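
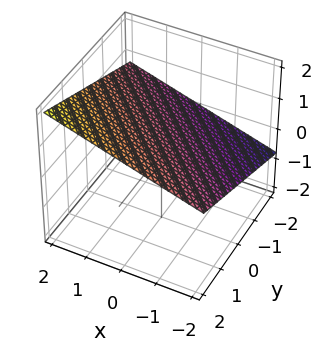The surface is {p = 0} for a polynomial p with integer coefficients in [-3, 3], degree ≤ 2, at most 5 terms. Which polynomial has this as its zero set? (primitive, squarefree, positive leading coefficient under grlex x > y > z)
x + y - 3*z + 2

(a) Degree: the surface is flat (a plane), so deg p = 1.
(b) Checking where it meets the axes: it crosses the y-axis at the gridline y = -2; one x-axis crossing is at x = -2.
(c) Matching integer coefficients to the picture gives p.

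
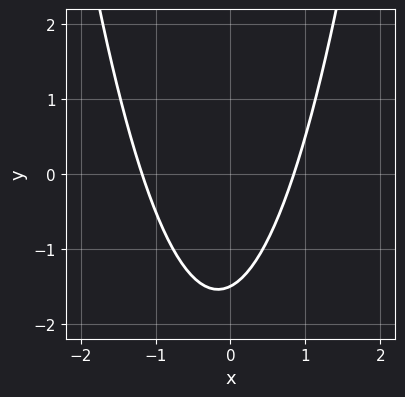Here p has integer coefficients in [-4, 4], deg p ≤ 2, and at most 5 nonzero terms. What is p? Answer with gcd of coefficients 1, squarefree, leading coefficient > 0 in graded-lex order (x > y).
3*x^2 + x - 2*y - 3

First, the degree is 2 — the shape is more complex than any degree-1 curve.
Finally, the integer polynomial consistent with all of this is the stated p.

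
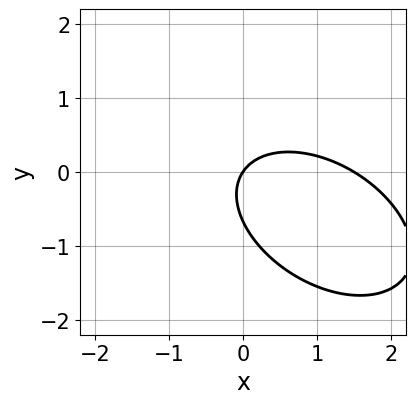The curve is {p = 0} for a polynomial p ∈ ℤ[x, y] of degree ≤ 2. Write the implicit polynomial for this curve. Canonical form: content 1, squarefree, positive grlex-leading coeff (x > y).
2*x^2 + 2*x*y + 3*y^2 - 3*x + 2*y

1. deg p = 2. No degree-1 curve has this shape.
2. Observable constraints: one x-axis crossing is at x = 0; one y-axis crossing is at y = 0.
3. The integer polynomial consistent with all of this is the stated p.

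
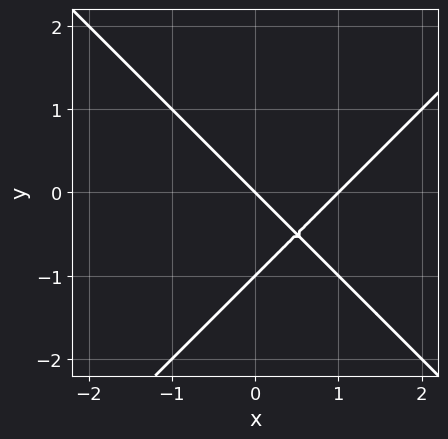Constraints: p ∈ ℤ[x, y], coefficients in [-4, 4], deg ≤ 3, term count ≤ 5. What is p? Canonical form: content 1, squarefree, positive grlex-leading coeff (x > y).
x^2 - y^2 - x - y

(a) The degree is 2 — the shape is more complex than any degree-1 curve.
(b) Against the integer gridlines: among the integer gridlines, it crosses the y-axis at y ∈ {-1, 0}; among the integer gridlines, it crosses the x-axis at x ∈ {0, 1}.
(c) The integer polynomial consistent with all of this is the stated p.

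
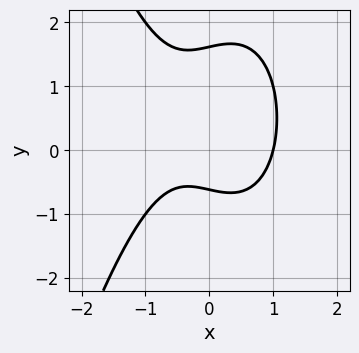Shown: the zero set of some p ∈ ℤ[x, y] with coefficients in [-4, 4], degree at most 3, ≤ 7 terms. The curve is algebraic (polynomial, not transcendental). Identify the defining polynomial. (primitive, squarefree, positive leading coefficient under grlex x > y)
3*x^3 + 2*y^2 - x - 2*y - 2

deg p = 3. The shape is more complex than any degree-2 curve.
Checking where it meets the axes: it crosses the x-axis at the gridline x = 1.
Together with the visible shape, these determine p as stated.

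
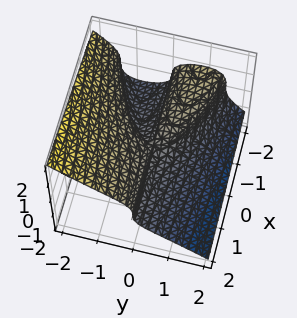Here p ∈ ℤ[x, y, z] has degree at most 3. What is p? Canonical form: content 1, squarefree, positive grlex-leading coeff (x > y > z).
y^3 + 2*z^3 + x*y

1. Degree: no degree-2 surface has this shape, so deg p = 3.
2. Against the integer gridlines: it meets the y-axis at y = 0 (among the integer gridlines); every point of the x-axis in the box is on the surface; it crosses the z-axis at the gridline z = 0.
3. The integer polynomial consistent with all of this is the stated p.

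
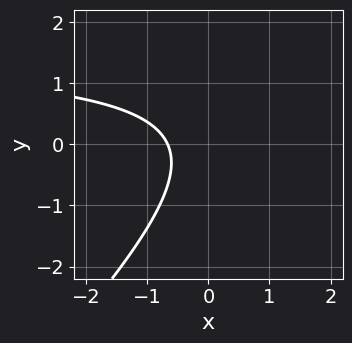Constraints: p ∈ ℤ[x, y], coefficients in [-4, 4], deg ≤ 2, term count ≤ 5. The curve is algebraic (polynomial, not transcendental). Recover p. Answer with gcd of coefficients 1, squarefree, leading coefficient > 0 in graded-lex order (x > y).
Degree: no degree-1 curve has this shape, so deg p = 2.
Reading off the gridlines: no y-intercept at any integer in the box.
Fitting integer coefficients to these (and the overall shape) gives p.

2*x*y - 2*y^2 - 3*x - 2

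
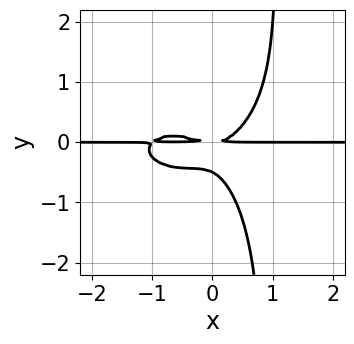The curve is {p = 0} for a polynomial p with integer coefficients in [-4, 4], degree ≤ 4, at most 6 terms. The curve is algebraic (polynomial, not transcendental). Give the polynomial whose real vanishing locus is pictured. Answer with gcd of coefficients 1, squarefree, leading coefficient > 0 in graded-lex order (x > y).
x^3*y + 2*x*y^3 + x^2*y - 2*y^3 - y^2

1. The degree is 4 — no degree-3 curve has this shape.
2. From the axis intercepts and sections: every point of the x-axis in the box is on the curve.
3. Assembling these constraints gives the stated polynomial.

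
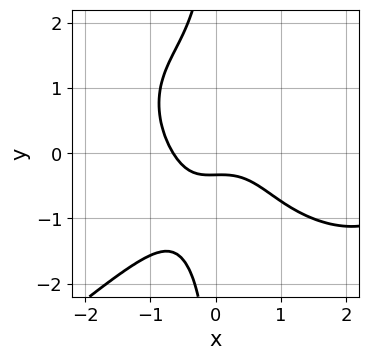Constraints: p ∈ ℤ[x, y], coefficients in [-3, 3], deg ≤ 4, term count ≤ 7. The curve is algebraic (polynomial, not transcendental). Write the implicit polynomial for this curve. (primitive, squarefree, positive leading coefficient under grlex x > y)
First, degree: no degree-3 curve has this shape, so deg p = 4.
Finally, solving for integer coefficients yields p as stated.

x^4 - 2*x*y^3 - 3*x^3 - 3*y - 1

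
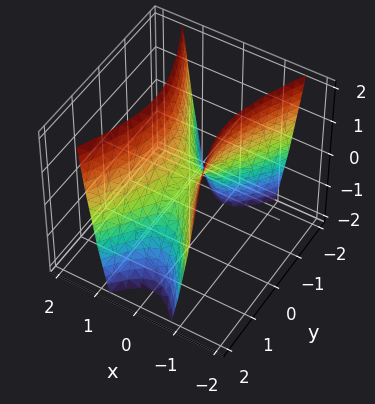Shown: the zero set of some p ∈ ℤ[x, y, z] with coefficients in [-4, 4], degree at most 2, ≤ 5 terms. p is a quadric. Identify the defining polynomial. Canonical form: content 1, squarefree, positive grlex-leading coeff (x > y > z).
(a) The degree is 2 — a saddle surface; a quadric.
(b) Symmetries: mirror symmetry y ↦ −y ⇒ only even powers of y; mirror symmetry x ↦ −x ⇒ only even powers of x.
(c) Against the integer gridlines: it meets the x-axis at x = 0 (among the integer gridlines); it meets the z-axis at z = 0 (among the integer gridlines); it meets the y-axis at y = 0 (among the integer gridlines).
(d) Matching integer coefficients to the picture gives p.

3*x^2 - y^2 - z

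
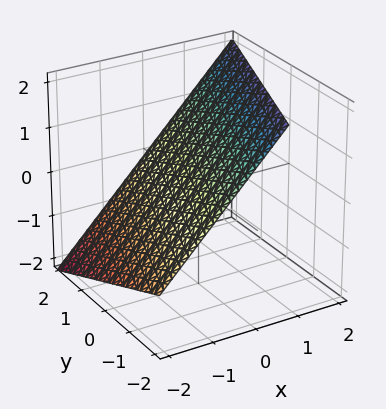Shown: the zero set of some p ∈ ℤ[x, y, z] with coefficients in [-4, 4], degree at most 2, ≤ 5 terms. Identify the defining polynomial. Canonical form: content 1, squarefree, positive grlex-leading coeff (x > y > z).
3*x - y - 3*z + 2

First, deg p = 1. The surface is flat (a plane).
Then, observable constraints: it meets the y-axis at y = 2 (among the integer gridlines).
Finally, the integer polynomial consistent with all of this is the stated p.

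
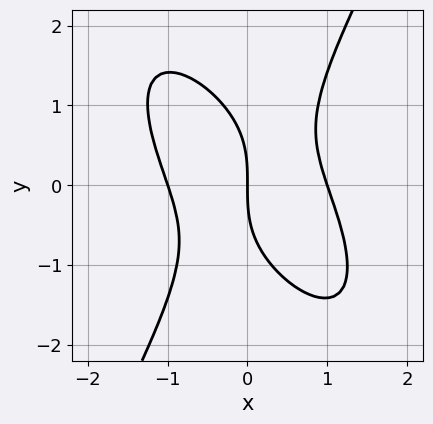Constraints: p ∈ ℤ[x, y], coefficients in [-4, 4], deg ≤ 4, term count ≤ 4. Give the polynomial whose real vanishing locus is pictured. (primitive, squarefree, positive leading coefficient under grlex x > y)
3*x^3 + 2*x^2*y - y^3 - 3*x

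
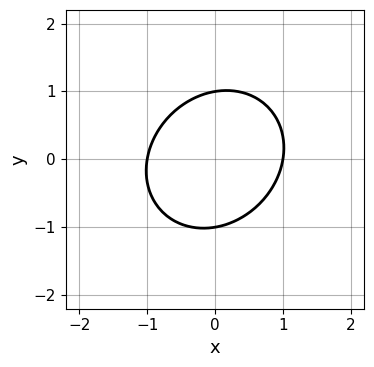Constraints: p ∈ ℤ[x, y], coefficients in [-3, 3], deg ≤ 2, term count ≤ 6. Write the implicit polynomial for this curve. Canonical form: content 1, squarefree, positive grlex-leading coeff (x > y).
3*x^2 - x*y + 3*y^2 - 3

1. The degree is 2 — no degree-1 curve has this shape.
2. From the axis intercepts and sections: the x-axis gridline crossings are at x ∈ {-1, 1}; the y-axis gridline crossings are at y ∈ {-1, 1}.
3. These observations pin down the coefficients.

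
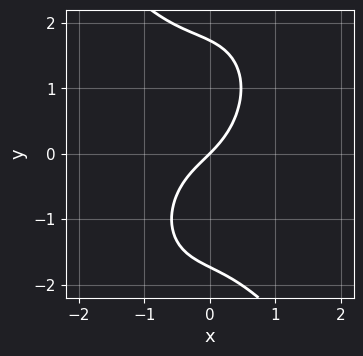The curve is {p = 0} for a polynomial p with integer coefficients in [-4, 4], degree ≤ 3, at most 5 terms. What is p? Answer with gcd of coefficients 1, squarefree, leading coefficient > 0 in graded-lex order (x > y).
3*x^3 + y^3 + x^2 + 3*x - 3*y

1. The degree is 3 — no degree-2 curve has this shape.
2. Against the integer gridlines: it crosses the x-axis at the gridline x = 0; it meets the y-axis at y = 0 (among the integer gridlines).
3. Fitting integer coefficients to these (and the overall shape) gives p.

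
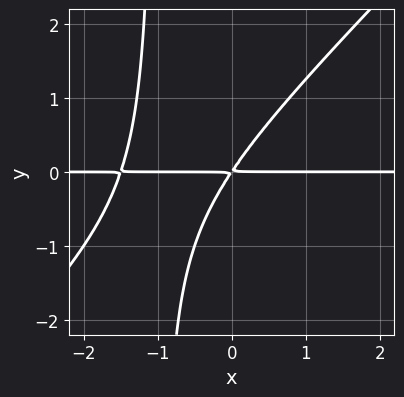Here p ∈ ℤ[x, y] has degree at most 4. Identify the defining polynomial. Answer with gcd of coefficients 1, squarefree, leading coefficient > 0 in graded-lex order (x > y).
1. The degree is 3 — the shape is more complex than any degree-2 curve.
2. Observable constraints: every point of the x-axis in the box is on the curve.
3. Fitting integer coefficients to these (and the overall shape) gives p.

2*x^2*y - 2*x*y^2 + 3*x*y - 2*y^2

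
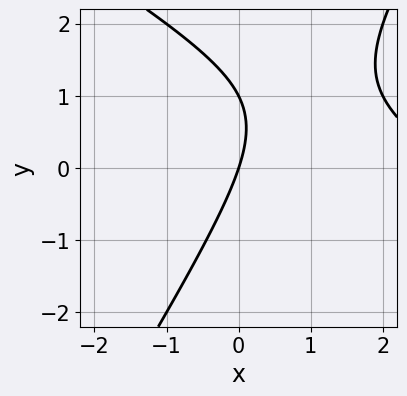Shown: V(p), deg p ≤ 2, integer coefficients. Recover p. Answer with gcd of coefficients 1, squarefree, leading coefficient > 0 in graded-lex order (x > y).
x^2 + x*y - y^2 - 3*x + y

deg p = 2.
Observable constraints: the y-axis gridline crossings are at y ∈ {0, 1}; it crosses the x-axis at the gridline x = 0.
Assembling these constraints gives the stated polynomial.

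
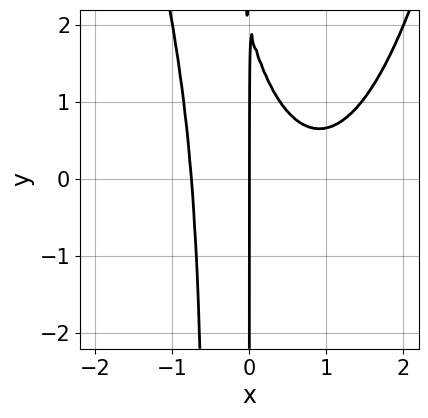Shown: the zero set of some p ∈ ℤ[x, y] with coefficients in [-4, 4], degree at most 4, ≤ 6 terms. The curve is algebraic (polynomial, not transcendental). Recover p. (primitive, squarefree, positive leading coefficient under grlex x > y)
(a) The degree is 4 — no degree-3 curve has this shape.
(b) From the axis intercepts and sections: it crosses the x-axis at the gridline x = 0; the visible y-axis segment lies entirely on the curve.
(c) Matching integer coefficients to the picture gives p.

2*x^4 - 2*x^3 - 2*x^2*y - x*y + 2*x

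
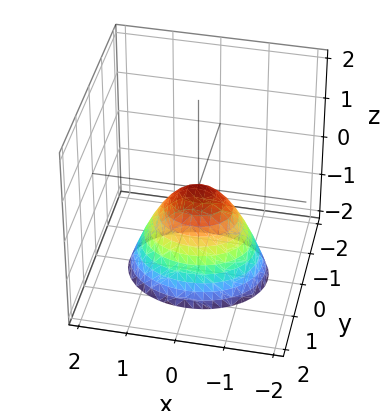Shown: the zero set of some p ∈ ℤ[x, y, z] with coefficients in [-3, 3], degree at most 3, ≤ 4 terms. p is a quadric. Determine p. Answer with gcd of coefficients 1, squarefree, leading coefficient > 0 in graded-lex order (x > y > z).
2*x^2 + 3*y^2 + 2*z

deg p = 2. A paraboloid; a quadric.
Symmetries: mirror symmetry y ↦ −y ⇒ only even powers of y; the x ↦ −x reflection is a symmetry, so x appears only in even powers.
From the visible intercepts: it meets the y-axis at y = 0 (among the integer gridlines); it meets the z-axis at z = 0 (among the integer gridlines); it meets the x-axis at x = 0 (among the integer gridlines).
These observations pin down the coefficients.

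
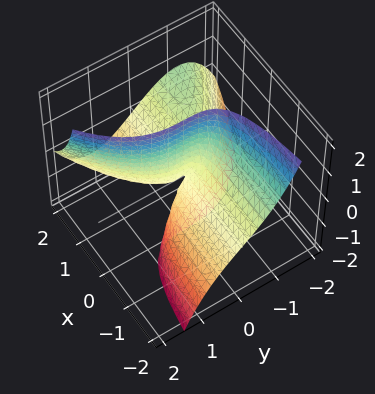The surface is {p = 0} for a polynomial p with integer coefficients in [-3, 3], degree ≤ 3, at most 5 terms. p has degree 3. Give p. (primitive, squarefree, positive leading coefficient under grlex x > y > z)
y^3 - 2*x*y - 2*x*z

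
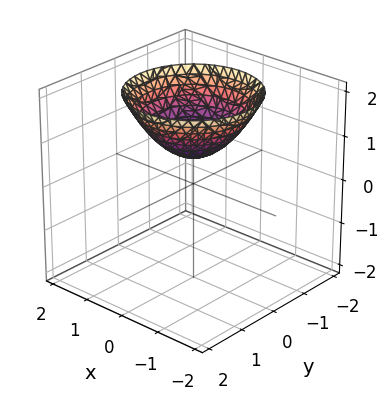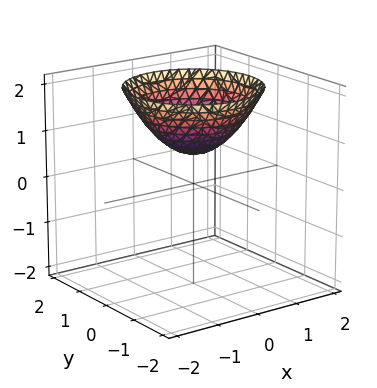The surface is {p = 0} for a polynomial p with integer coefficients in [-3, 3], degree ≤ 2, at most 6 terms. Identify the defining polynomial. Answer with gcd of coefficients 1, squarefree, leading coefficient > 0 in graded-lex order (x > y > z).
2*x^2 + 2*y^2 - 3*z + 2

1. Degree: a generic line meets the surface in up to 2 points, so deg p = 2.
2. By symmetry, the surface is invariant under rotation about z: p = q(x² + y², z).
3. Checking where it meets the axes: no y-intercept at any integer in the box; it misses every integer gridline on the x-axis; a circular section at z = 2 has radius between 1 and 2.
4. Putting this together gives p.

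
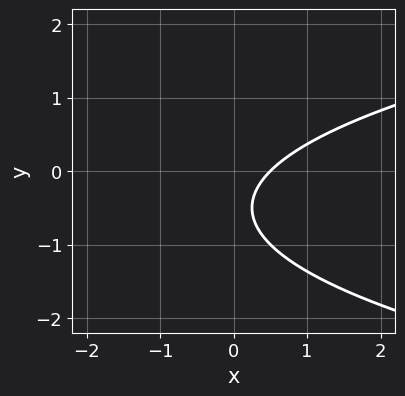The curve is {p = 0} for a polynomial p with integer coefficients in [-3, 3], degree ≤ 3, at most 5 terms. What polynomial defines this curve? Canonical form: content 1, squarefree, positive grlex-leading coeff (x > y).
2*y^2 - 2*x + 2*y + 1

1. The degree is 2 — no degree-1 curve has this shape.
2. From the axis intercepts and sections: no y-intercept at any integer in the box.
3. Matching integer coefficients to the picture gives p.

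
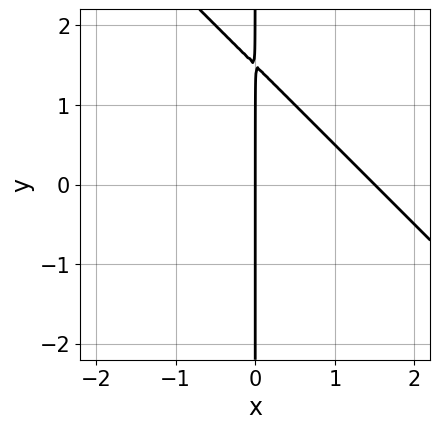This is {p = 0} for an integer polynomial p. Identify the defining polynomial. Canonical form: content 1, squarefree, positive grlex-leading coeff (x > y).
2*x^2 + 2*x*y - 3*x

The degree is 2 — no degree-1 curve has this shape.
From the axis intercepts and sections: it meets the x-axis at x = 0 (among the integer gridlines); the visible y-axis segment lies entirely on the curve.
These observations pin down the coefficients.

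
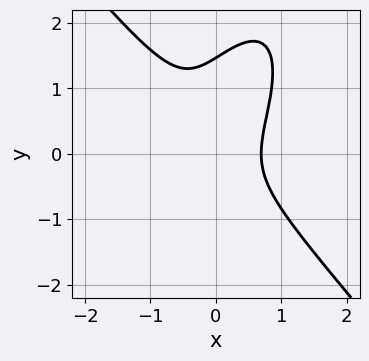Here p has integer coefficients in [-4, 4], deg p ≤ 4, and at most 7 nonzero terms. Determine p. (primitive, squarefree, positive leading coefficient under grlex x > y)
(a) deg p = 3.
(b) The integer polynomial consistent with all of this is the stated p.

3*x^3 - x*y^2 + y^3 - y^2 - 1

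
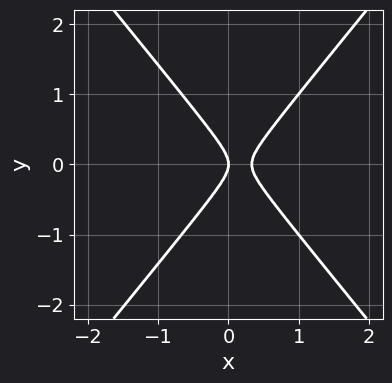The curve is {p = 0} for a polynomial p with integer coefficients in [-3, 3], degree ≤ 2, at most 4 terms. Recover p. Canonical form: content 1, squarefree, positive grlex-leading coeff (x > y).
3*x^2 - 2*y^2 - x

The degree is 2 — a generic line meets the curve in up to 2 points.
Symmetries: mirror symmetry y ↦ −y ⇒ only even powers of y.
From the visible intercepts: it meets the x-axis at x = 0 (among the integer gridlines); it meets the y-axis at y = 0 (among the integer gridlines).
Assembling these constraints gives the stated polynomial.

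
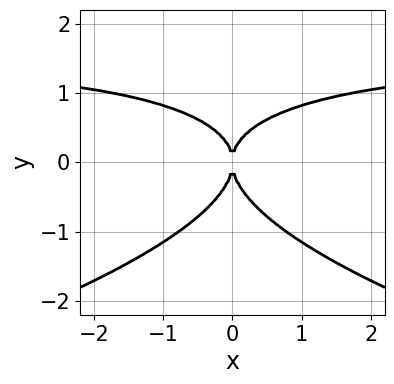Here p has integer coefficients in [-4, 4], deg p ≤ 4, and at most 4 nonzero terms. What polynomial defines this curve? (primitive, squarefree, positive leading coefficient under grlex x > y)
3*y^4 + 2*x^2*y - 3*x^2

1. Degree: the shape is more complex than any degree-3 curve, so deg p = 4.
2. Symmetries: it's symmetric under x → −x, forcing even powers of x.
3. Against the integer gridlines: it meets the x-axis at x = 0 (among the integer gridlines); it meets the y-axis at y = 0 (among the integer gridlines).
4. These observations pin down the coefficients.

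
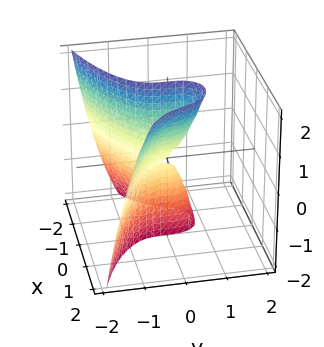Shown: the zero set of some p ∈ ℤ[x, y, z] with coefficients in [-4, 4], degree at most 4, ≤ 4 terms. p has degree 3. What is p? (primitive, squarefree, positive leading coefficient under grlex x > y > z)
x^2*y + 2*y^3 + 3*x^2 - 2*x*z

1. deg p = 3.
2. Reading off the gridlines: every point of the z-axis in the box is on the surface; one x-axis crossing is at x = 0; it meets the y-axis at y = 0 (among the integer gridlines).
3. Solving for integer coefficients yields p as stated.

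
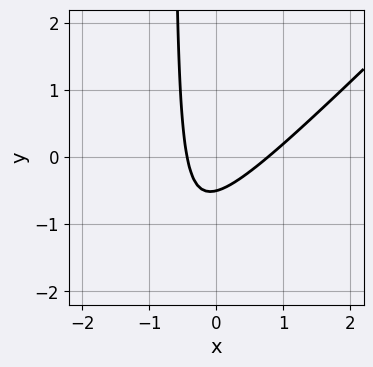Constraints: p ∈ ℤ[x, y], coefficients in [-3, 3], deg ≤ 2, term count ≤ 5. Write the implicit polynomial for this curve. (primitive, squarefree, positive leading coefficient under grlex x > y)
(a) deg p = 2. A generic line meets the curve in up to 2 points.
(b) Putting this together gives p.

3*x^2 - 3*x*y - x - 2*y - 1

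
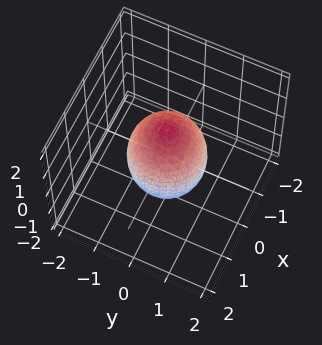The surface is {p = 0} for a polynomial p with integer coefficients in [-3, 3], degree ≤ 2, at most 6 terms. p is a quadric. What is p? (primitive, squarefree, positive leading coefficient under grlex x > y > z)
2*x^2 + 2*y^2 + z^2 - 2

1. The degree is 2 — bounded and convex; a quadric.
2. Symmetry: the z-axis is an axis of rotation, so x and y enter only as x² + y²; it's symmetric under z → −z, forcing even powers of z.
3. From the visible intercepts: a circular section at z = 0 has radius exactly 1; among the integer gridlines, it crosses the y-axis at y ∈ {-1, 1}; among the integer gridlines, it crosses the x-axis at x ∈ {-1, 1}.
4. Solving for integer coefficients yields p as stated.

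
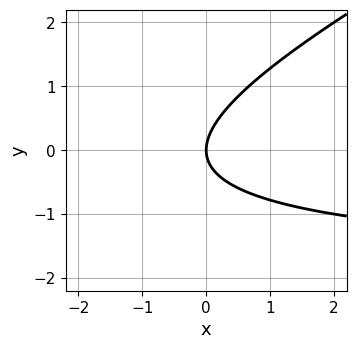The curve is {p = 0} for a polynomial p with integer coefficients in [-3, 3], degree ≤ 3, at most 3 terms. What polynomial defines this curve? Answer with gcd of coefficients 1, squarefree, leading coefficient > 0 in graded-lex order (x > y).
deg p = 2. The shape is more complex than any degree-1 curve.
From the axis intercepts and sections: it meets the y-axis at y = 0 (among the integer gridlines); one x-axis crossing is at x = 0.
The integer polynomial consistent with all of this is the stated p.

x*y - 2*y^2 + 2*x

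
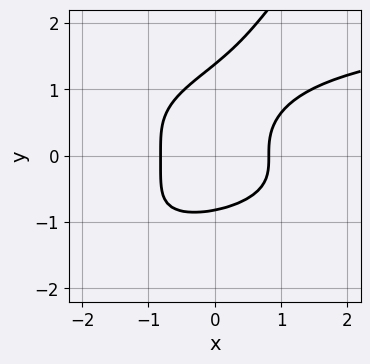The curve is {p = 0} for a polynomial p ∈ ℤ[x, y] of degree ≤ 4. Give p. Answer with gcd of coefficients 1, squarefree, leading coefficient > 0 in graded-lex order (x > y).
3*x*y^3 - 2*y^4 + 2*y^3 - 3*x^2 + 2

Degree: a generic line meets the curve in up to 4 points, so deg p = 4.
Solving for integer coefficients yields p as stated.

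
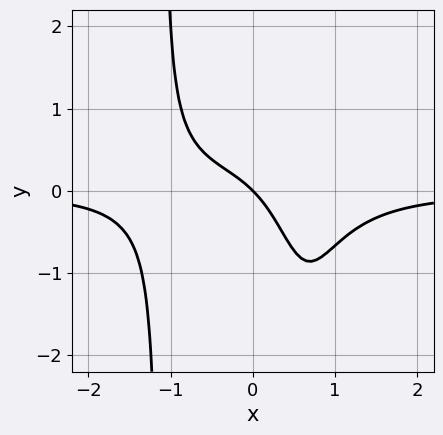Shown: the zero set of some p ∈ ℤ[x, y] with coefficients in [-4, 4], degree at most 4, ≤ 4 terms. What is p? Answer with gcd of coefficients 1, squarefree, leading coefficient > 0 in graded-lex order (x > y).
3*x^3*y - 2*x*y + 2*x + 2*y

(a) deg p = 4.
(b) Against the integer gridlines: one y-axis crossing is at y = 0; it meets the x-axis at x = 0 (among the integer gridlines).
(c) Solving for integer coefficients yields p as stated.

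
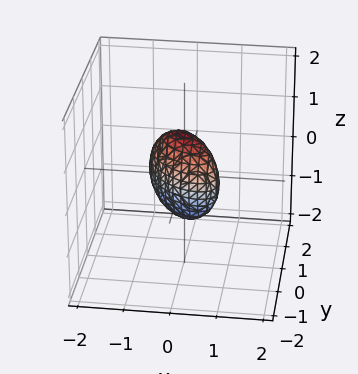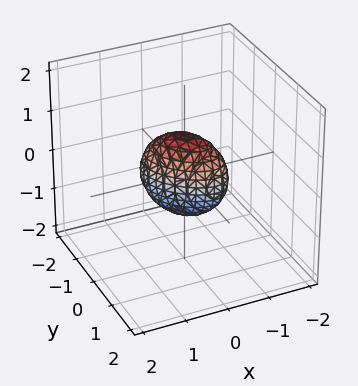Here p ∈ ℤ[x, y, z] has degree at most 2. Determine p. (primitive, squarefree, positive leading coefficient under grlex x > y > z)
2*x^2 + 2*x*y + 2*y^2 + z^2 - 1

1. Degree: the shape is more complex than any degree-1 surface, so deg p = 2.
2. Reading off the gridlines: among the integer gridlines, it crosses the z-axis at z ∈ {-1, 1}.
3. Fitting integer coefficients to these (and the overall shape) gives p.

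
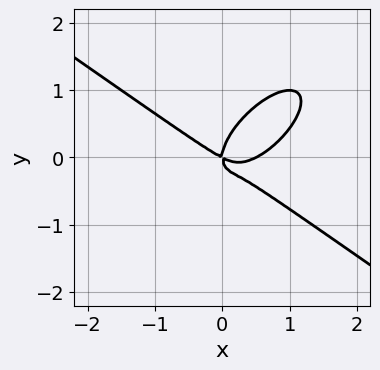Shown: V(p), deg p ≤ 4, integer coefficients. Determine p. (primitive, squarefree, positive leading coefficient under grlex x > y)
Degree: the shape is more complex than any degree-2 curve, so deg p = 3.
From the visible intercepts: one y-axis crossing is at y = 0; one x-axis crossing is at x = 0.
Putting this together gives p.

2*x^3 - 2*x*y^2 + 3*y^3 - x^2 - 2*x*y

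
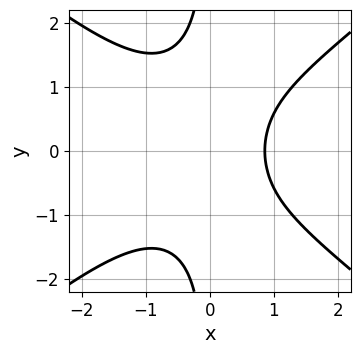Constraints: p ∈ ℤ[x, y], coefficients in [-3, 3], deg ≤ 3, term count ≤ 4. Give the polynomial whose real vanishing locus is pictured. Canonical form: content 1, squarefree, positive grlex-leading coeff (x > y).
1. deg p = 3. The shape is more complex than any degree-2 curve.
2. Symmetries: it's symmetric under y → −y, forcing even powers of y.
3. From the axis intercepts and sections: it misses every integer gridline on the y-axis.
4. Solving for integer coefficients yields p as stated.

2*x^3 - 3*x*y^2 + 2*x - 3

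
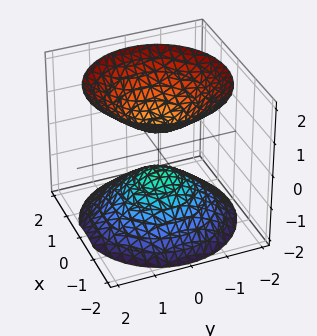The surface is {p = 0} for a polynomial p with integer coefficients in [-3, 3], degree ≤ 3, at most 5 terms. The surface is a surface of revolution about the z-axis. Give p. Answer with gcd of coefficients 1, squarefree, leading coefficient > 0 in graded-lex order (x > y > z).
There are 2 components. They look like related sheets of one shape, so recover p as a whole.
deg p = 2. No degree-1 surface has this shape.
Symmetries: the surface is invariant under rotation about z: p = q(x² + y², z).
From the visible intercepts: no x-intercept at any integer in the box; the surface avoids every integer y-axis point in the box; a circular section at z = -2 has radius between 1 and 2.
Matching integer coefficients to the picture gives p.

2*x^2 + 2*y^2 - 2*z^2 + 1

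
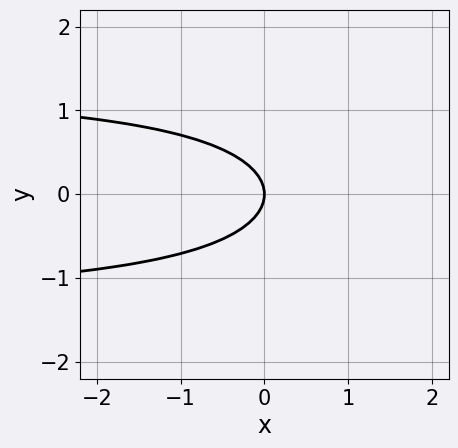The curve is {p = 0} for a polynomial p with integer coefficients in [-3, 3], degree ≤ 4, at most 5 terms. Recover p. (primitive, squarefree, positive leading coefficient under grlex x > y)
x*y^2 - 3*y^2 - 2*x

The degree is 3 — no degree-2 curve has this shape.
Symmetries: the y ↦ −y reflection is a symmetry, so y appears only in even powers.
From the visible intercepts: one y-axis crossing is at y = 0; one x-axis crossing is at x = 0.
These observations pin down the coefficients.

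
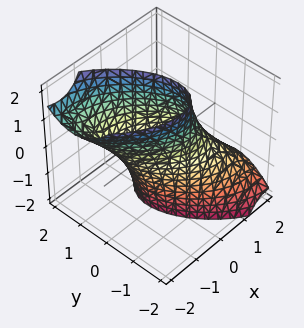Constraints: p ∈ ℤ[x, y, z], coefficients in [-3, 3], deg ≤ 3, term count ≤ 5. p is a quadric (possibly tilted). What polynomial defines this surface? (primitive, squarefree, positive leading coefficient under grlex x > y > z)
The degree is 2 — no degree-1 surface has this shape.
Observable constraints: no z-intercept at any integer in the box; the x-axis gridline crossings are at x ∈ {-1, 1}.
The integer polynomial consistent with all of this is the stated p. Check: (0, -1, 0) on the y-axis lies on the surface, and p(0, -1, 0) = 0. ✓

x^2 + x*y + x*z + y^2 - 1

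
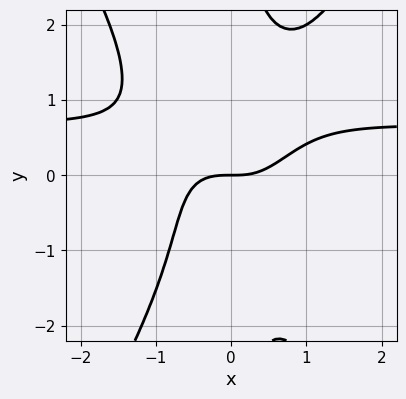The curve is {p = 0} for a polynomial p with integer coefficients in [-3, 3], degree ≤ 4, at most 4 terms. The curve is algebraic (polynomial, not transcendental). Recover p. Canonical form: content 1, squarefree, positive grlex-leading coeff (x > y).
3*x^3*y - x*y^3 - 2*x^3 + 2*y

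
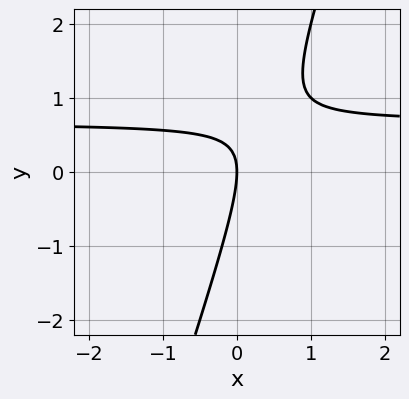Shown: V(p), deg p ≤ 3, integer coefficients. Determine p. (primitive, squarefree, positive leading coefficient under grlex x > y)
1. The degree is 2 — a generic line meets the curve in up to 2 points.
2. Against the integer gridlines: it crosses the x-axis at the gridline x = 0; it crosses the y-axis at the gridline y = 0.
3. Putting this together gives p.

3*x*y - y^2 - 2*x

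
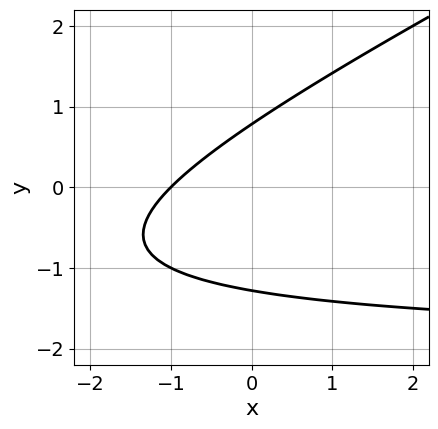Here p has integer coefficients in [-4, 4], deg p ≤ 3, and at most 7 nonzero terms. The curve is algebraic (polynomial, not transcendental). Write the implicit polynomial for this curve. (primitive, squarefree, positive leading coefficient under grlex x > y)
x*y - 2*y^2 + 2*x - y + 2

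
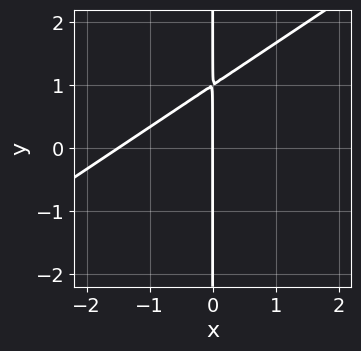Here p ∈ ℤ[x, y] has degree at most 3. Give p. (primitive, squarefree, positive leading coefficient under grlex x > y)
1. The degree is 2 — no degree-1 curve has this shape.
2. Observable constraints: the visible y-axis segment lies entirely on the curve; one x-axis crossing is at x = 0.
3. These observations pin down the coefficients.

2*x^2 - 3*x*y + 3*x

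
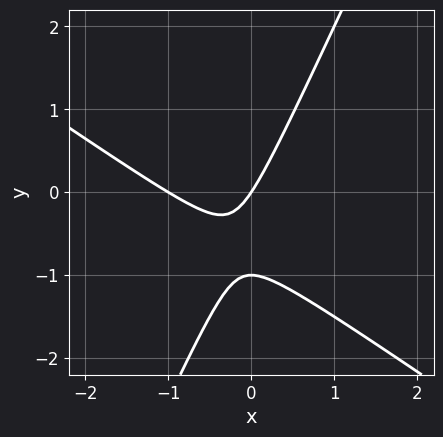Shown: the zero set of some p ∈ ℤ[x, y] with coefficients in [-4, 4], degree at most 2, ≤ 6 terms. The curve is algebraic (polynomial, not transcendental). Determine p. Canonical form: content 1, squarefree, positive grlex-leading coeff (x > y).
3*x^2 + 3*x*y - 2*y^2 + 3*x - 2*y

1. The degree is 2 — no degree-1 curve has this shape.
2. Reading off the gridlines: the x-axis gridline crossings are at x ∈ {-1, 0}; the y-axis gridline crossings are at y ∈ {-1, 0}.
3. Assembling these constraints gives the stated polynomial.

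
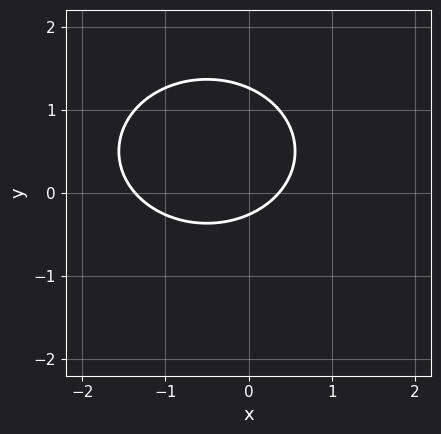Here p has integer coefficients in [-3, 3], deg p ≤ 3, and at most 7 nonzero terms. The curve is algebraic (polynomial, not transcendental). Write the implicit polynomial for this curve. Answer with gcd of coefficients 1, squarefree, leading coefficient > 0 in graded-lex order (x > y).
deg p = 2. No degree-1 curve has this shape.
Putting this together gives p.

2*x^2 + 3*y^2 + 2*x - 3*y - 1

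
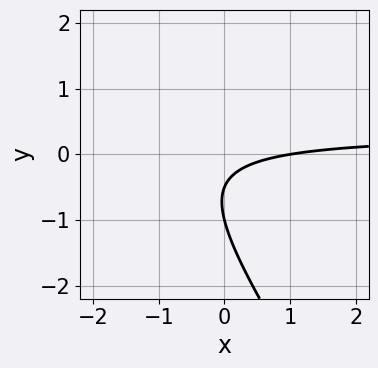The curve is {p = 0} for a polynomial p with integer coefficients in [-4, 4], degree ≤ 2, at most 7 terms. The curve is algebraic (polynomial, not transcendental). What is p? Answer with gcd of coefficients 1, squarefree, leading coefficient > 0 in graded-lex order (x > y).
3*x*y + 2*y^2 - x + 3*y + 1

1. Degree: the shape is more complex than any degree-1 curve, so deg p = 2.
2. From the visible intercepts: it meets the y-axis at y = -1 (among the integer gridlines); one x-axis crossing is at x = 1.
3. Solving for integer coefficients yields p as stated.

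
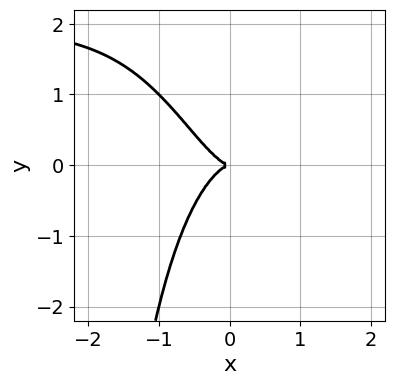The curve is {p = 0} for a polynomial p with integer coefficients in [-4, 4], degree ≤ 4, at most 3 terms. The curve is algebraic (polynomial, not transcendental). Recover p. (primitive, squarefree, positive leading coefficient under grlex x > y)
First, the degree is 4 — no degree-3 curve has this shape.
Then, checking where it meets the axes: it meets the y-axis at y = 0 (among the integer gridlines); one x-axis crossing is at x = 0.
Finally, assembling these constraints gives the stated polynomial.

x^3*y - 2*x^3 - y^2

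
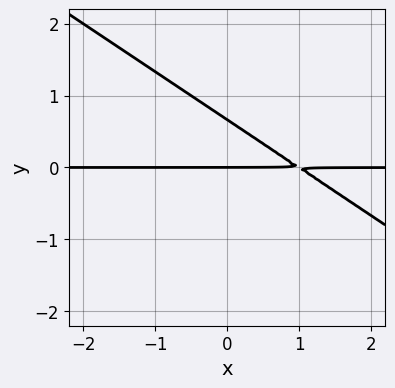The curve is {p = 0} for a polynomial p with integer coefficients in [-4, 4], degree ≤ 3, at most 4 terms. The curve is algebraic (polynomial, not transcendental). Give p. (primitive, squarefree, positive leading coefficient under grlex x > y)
2*x*y + 3*y^2 - 2*y

First, the degree is 2 — a generic line meets the curve in up to 2 points.
Then, reading off the gridlines: every point of the x-axis in the box is on the curve; it meets the y-axis at y = 0 (among the integer gridlines).
Finally, putting this together gives p.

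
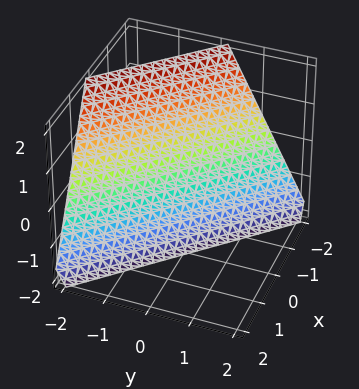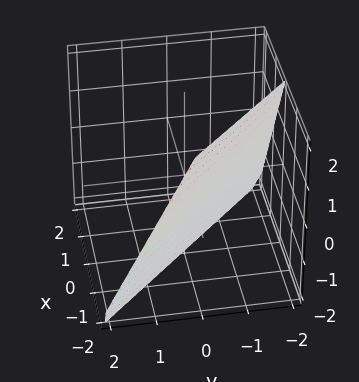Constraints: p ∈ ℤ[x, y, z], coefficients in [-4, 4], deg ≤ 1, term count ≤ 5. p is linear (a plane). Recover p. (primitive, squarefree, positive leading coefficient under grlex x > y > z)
2*x + 2*y + z + 2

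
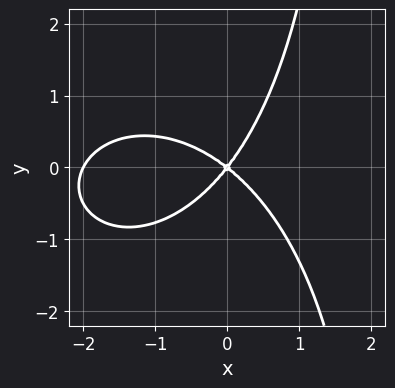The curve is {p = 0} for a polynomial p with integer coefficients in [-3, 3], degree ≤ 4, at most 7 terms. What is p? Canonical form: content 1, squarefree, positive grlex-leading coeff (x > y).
First, the degree is 3 — a generic line meets the curve in up to 3 points.
Next, reading off the gridlines: it crosses the y-axis at the gridline y = 0; the x-axis gridline crossings are at x ∈ {-2, 0}.
Finally, solving for integer coefficients yields p as stated.

x^3 + x*y^2 + 2*x^2 + x*y - 2*y^2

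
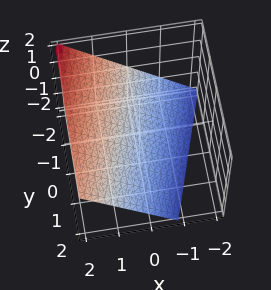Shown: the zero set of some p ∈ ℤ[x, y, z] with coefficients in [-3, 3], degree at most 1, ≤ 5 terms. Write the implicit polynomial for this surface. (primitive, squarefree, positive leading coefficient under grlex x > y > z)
3*x - y - 3*z - 2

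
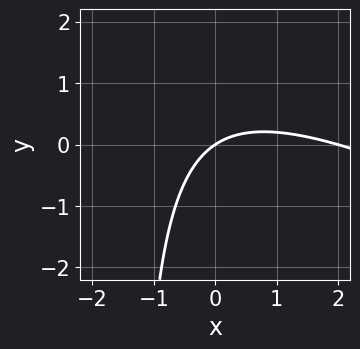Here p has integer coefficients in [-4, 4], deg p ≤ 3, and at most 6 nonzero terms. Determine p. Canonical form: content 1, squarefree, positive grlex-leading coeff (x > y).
(a) Degree: a generic line meets the curve in up to 2 points, so deg p = 2.
(b) Against the integer gridlines: it meets the y-axis at y = 0 (among the integer gridlines); among the integer gridlines, it crosses the x-axis at x ∈ {0, 2}.
(c) Fitting integer coefficients to these (and the overall shape) gives p.

x^2 + 2*x*y - 2*x + 3*y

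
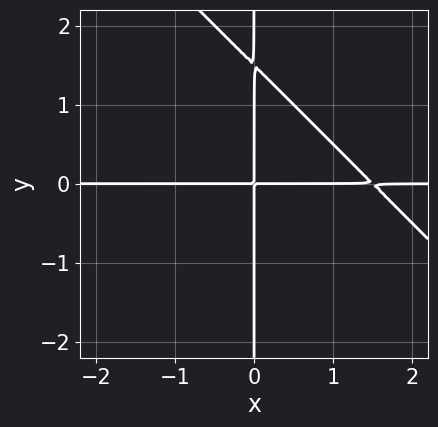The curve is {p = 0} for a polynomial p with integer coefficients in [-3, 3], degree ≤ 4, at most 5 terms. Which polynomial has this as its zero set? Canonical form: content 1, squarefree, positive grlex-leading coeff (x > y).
2*x^2*y + 2*x*y^2 - 3*x*y

(a) deg p = 3. No degree-2 curve has this shape.
(b) From the visible intercepts: every point of the x-axis in the box is on the curve; every point of the y-axis in the box is on the curve.
(c) Matching integer coefficients to the picture gives p.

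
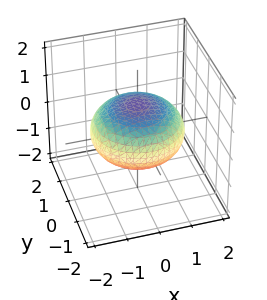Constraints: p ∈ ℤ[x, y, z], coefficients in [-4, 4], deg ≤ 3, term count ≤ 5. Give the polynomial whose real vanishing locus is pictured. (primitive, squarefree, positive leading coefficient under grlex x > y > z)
x^2 + y^2 + 2*z^2 - 2

First, deg p = 2. Bounded and convex; a quadric.
Then, symmetries: mirror symmetry z ↦ −z ⇒ only even powers of z; the z-axis is an axis of rotation, so x and y enter only as x² + y².
Then, checking where it meets the axes: a circular section at z = 0 has radius between 1 and 2; the z-axis gridline crossings are at z ∈ {-1, 1}.
Finally, these observations pin down the coefficients.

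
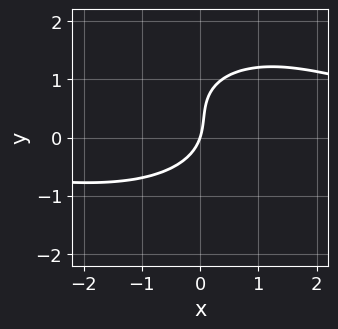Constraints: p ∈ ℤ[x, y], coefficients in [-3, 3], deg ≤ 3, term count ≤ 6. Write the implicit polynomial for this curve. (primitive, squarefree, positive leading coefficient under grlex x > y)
x^2*y + 2*y^3 - 2*y^2 - 3*x + y

(a) Degree: the shape is more complex than any degree-2 curve, so deg p = 3.
(b) From the axis intercepts and sections: it meets the x-axis at x = 0 (among the integer gridlines); one y-axis crossing is at y = 0.
(c) Fitting integer coefficients to these (and the overall shape) gives p.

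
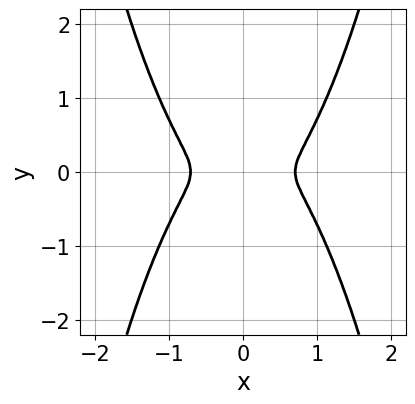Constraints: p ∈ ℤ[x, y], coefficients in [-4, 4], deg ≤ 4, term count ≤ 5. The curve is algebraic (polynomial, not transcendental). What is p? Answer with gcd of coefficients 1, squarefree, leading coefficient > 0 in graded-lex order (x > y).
deg p = 4. The shape is more complex than any degree-3 curve.
Symmetries: mirror symmetry y ↦ −y ⇒ only even powers of y; mirror symmetry x ↦ −x ⇒ only even powers of x.
These observations pin down the coefficients.

2*x^4 - x^2 - 2*y^2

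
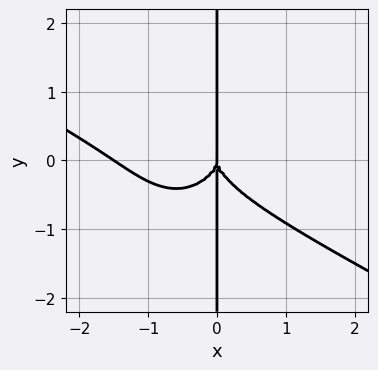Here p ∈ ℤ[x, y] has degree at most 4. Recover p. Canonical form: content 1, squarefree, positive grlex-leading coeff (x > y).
First, the degree is 4 — a generic line meets the curve in up to 4 points.
Then, from the axis intercepts and sections: the visible y-axis segment lies entirely on the curve; it crosses the x-axis at the gridline x = 0.
Finally, fitting integer coefficients to these (and the overall shape) gives p.

2*x^4 + 3*x^3*y + 3*x*y^3 + 3*x^3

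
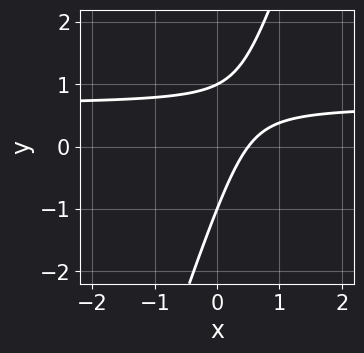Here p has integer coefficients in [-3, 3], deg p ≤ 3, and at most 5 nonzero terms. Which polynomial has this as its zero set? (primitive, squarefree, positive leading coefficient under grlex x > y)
3*x*y - y^2 - 2*x + 1

(a) deg p = 2. No degree-1 curve has this shape.
(b) Against the integer gridlines: among the integer gridlines, it crosses the y-axis at y ∈ {-1, 1}.
(c) Assembling these constraints gives the stated polynomial.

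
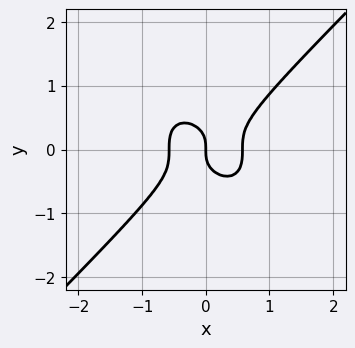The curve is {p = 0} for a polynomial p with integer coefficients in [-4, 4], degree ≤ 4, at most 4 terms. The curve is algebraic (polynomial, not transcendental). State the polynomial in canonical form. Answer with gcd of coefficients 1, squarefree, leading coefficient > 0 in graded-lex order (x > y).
3*x^3 - 3*y^3 - x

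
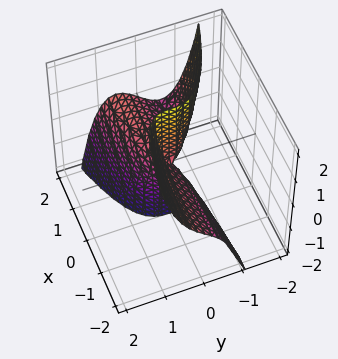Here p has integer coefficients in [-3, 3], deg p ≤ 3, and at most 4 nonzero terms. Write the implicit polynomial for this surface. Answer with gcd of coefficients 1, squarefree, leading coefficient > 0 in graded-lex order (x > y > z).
2*y^3 - x*y + x*z

(a) The degree is 3 — no degree-2 surface has this shape.
(b) Checking where it meets the axes: every point of the z-axis in the box is on the surface; it meets the y-axis at y = 0 (among the integer gridlines); the visible x-axis segment lies entirely on the surface.
(c) Assembling these constraints gives the stated polynomial.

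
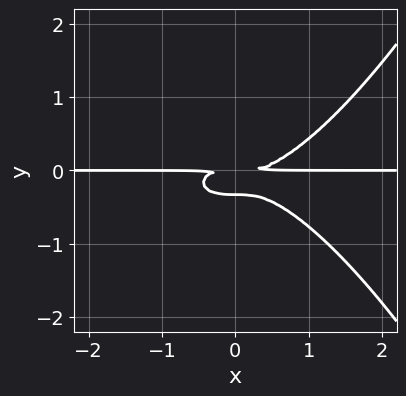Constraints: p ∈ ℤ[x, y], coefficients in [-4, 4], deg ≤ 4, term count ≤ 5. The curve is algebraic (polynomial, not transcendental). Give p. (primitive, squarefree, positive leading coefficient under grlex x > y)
x^3*y - 3*y^3 - y^2

deg p = 4. No degree-3 curve has this shape.
Against the integer gridlines: the visible x-axis segment lies entirely on the curve.
Matching integer coefficients to the picture gives p.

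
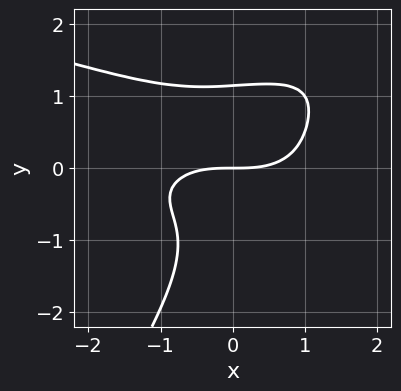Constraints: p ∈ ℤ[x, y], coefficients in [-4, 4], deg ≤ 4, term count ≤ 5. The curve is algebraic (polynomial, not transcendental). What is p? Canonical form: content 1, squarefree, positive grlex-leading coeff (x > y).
1. Degree: the shape is more complex than any degree-3 curve, so deg p = 4.
2. From the visible intercepts: one x-axis crossing is at x = 0; one y-axis crossing is at y = 0.
3. The integer polynomial consistent with all of this is the stated p.

3*x*y^3 - 2*y^4 - x^3 - 3*x*y^2 + 3*y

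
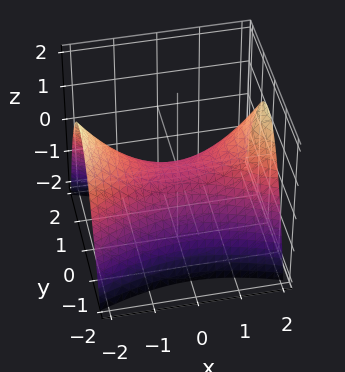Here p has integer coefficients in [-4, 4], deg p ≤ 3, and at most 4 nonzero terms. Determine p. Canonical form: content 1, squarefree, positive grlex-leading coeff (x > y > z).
x^2 - 3*y^2 - 3*z

1. deg p = 2. A saddle surface; a quadric.
2. Symmetries: the x ↦ −x reflection is a symmetry, so x appears only in even powers; the y ↦ −y reflection is a symmetry, so y appears only in even powers.
3. Checking where it meets the axes: it crosses the x-axis at the gridline x = 0; it crosses the y-axis at the gridline y = 0; it meets the z-axis at z = 0 (among the integer gridlines).
4. The integer polynomial consistent with all of this is the stated p.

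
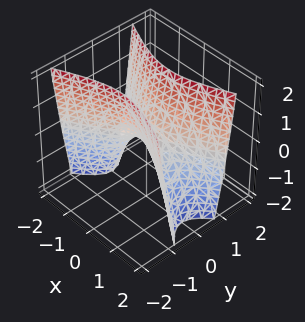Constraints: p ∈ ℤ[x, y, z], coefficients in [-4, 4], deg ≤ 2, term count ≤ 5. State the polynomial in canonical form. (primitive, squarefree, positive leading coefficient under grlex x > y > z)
Degree: a hyperbolic paraboloid; a quadric, so deg p = 2.
Symmetries: mirror symmetry x ↦ −x ⇒ only even powers of x; mirror symmetry y ↦ −y ⇒ only even powers of y.
Against the integer gridlines: it meets the z-axis at z = 0 (among the integer gridlines); it meets the y-axis at y = 0 (among the integer gridlines).
Putting this together gives p.

x^2 - 3*y^2 + z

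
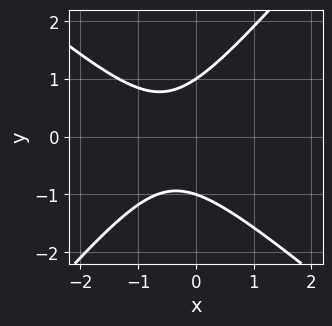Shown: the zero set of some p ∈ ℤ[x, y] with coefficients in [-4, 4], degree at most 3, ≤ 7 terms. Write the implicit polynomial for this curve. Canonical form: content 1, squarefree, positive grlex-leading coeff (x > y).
First, degree: no degree-1 curve has this shape, so deg p = 2.
Then, observable constraints: among the integer gridlines, it crosses the y-axis at y ∈ {-1, 1}; no x-intercept at any integer in the box.
Finally, fitting integer coefficients to these (and the overall shape) gives p.

3*x^2 + x*y - 3*y^2 + 3*x + 3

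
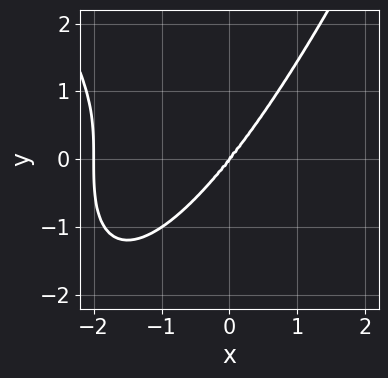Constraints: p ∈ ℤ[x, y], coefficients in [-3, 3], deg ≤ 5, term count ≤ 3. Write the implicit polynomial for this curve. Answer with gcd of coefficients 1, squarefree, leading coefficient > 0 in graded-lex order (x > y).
1. deg p = 4. The shape is more complex than any degree-3 curve.
2. Reading off the gridlines: it crosses the y-axis at the gridline y = 0; among the integer gridlines, it crosses the x-axis at x ∈ {-2, 0}.
3. Fitting integer coefficients to these (and the overall shape) gives p.

x^4 + 2*x^3 - y^3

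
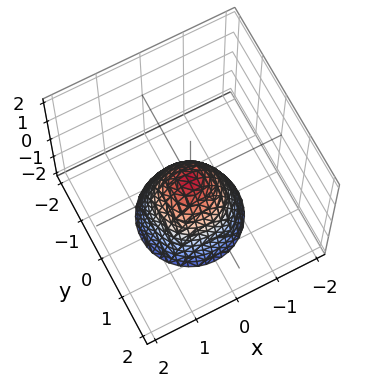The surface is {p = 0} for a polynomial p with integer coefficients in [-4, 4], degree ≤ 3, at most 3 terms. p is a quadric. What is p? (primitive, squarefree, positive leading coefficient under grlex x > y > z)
3*x^2 + 3*y^2 + 2*z

(a) Degree: a paraboloid; a quadric, so deg p = 2.
(b) Symmetry: the surface is invariant under rotation about z: p = q(x² + y², z).
(c) Observable constraints: it meets the x-axis at x = 0 (among the integer gridlines); a circular section at z = -2 has radius between 1 and 2.
(d) Assembling these constraints gives the stated polynomial.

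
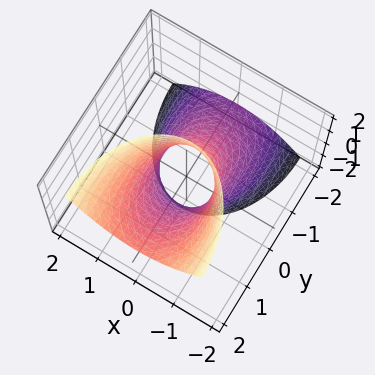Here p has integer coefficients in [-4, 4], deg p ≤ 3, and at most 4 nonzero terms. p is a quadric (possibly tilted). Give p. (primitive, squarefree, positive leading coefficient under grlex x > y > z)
(a) The degree is 2 — the shape is more complex than any degree-1 surface.
(b) Checking where it meets the axes: it misses every integer gridline on the z-axis; the y-axis gridline crossings are at y ∈ {-1, 1}.
(c) Putting this together gives p.

2*x^2 + y^2 - 2*y*z - 1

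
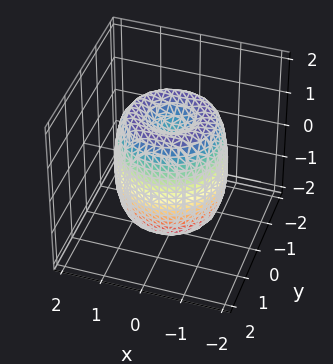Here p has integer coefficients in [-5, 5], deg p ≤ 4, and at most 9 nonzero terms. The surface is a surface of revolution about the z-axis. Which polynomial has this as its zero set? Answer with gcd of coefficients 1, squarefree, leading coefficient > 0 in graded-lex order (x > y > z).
First, degree: a generic line meets the surface in up to 4 points, so deg p = 4.
Next, symmetries: every cross-section ⟂ z is a circle, so x, y appear only via x² + y².
Then, reading off the gridlines: a circular section at z = 1 has radius between 1 and 2; among the integer gridlines, it crosses the z-axis at z ∈ {-1, 1}.
Finally, fitting integer coefficients to these (and the overall shape) gives p.

2*x^4 + 4*x^2*y^2 + 2*y^4 - 3*x^2 - 3*y^2 + z^2 - 1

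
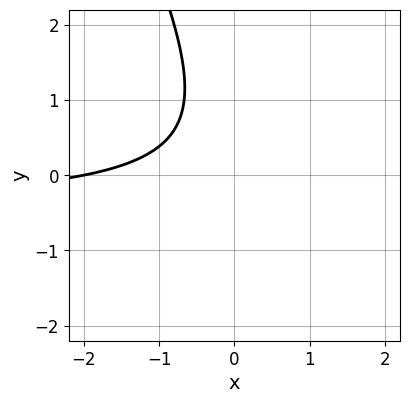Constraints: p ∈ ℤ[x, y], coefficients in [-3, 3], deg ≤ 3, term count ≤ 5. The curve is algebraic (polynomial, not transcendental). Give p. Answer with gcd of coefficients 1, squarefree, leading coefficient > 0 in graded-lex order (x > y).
2*x*y + y^2 + x - y + 2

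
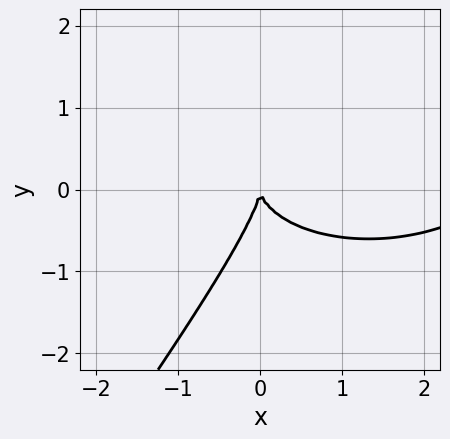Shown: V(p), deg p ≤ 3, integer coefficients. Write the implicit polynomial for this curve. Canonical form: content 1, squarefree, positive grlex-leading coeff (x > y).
x^3 - x^2*y + 3*x*y^2 - 2*y^3 - 3*x^2

(a) Degree: the shape is more complex than any degree-2 curve, so deg p = 3.
(b) Checking where it meets the axes: it meets the x-axis at x = 0 (among the integer gridlines); it crosses the y-axis at the gridline y = 0.
(c) Putting this together gives p.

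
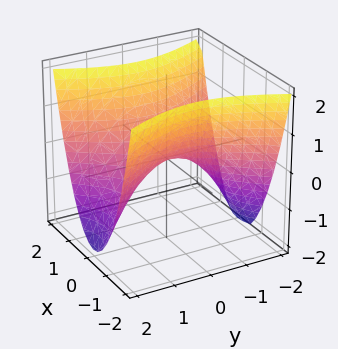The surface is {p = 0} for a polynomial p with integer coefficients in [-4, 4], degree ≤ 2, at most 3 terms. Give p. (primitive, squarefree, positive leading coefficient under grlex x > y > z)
2*x^2 - y^2 - 2*z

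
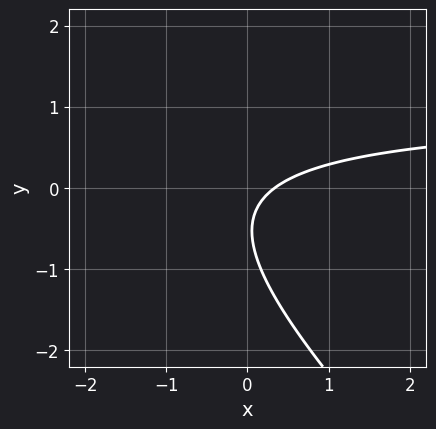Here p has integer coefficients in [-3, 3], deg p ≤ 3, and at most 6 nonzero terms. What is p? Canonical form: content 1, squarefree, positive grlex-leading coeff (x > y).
3*x*y + 3*y^2 - 3*x + 3*y + 1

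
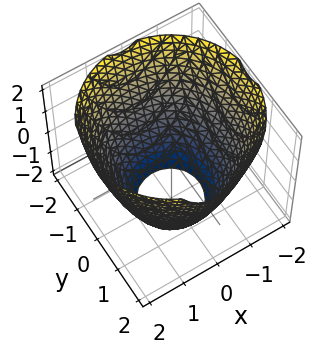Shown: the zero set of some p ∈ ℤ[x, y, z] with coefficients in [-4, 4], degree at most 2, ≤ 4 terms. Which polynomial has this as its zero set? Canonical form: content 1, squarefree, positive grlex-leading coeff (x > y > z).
(a) Degree: a generic line meets the surface in up to 2 points, so deg p = 2.
(b) By symmetry, every cross-section ⟂ z is a circle, so x, y appear only via x² + y².
(c) Reading off the gridlines: a circular section at z = -1 has radius between 1 and 2; it misses every integer gridline on the z-axis.
(d) Solving for integer coefficients yields p as stated.

x^2 + y^2 - z - 3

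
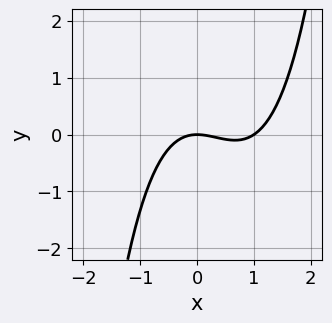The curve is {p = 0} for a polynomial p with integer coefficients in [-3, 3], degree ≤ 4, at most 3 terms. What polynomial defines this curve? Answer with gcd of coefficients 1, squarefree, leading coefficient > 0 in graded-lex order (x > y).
2*x^3 - 2*x^2 - 3*y

The degree is 3 — no degree-2 curve has this shape.
Checking where it meets the axes: among the integer gridlines, it crosses the x-axis at x ∈ {0, 1}; it crosses the y-axis at the gridline y = 0.
Together with the visible shape, these determine p as stated.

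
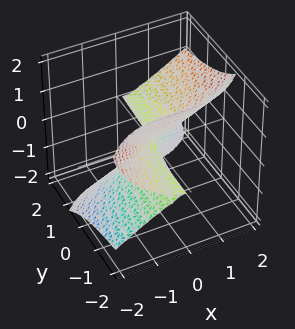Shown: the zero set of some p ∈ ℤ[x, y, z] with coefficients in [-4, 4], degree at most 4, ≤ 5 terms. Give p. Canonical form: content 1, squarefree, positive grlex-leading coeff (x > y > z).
x^3 - 3*y*z^2 - 2*z^3

(a) Degree: no degree-2 surface has this shape, so deg p = 3.
(b) Reading off the gridlines: it meets the x-axis at x = 0 (among the integer gridlines); it meets the z-axis at z = 0 (among the integer gridlines); every point of the y-axis in the box is on the surface.
(c) These observations pin down the coefficients.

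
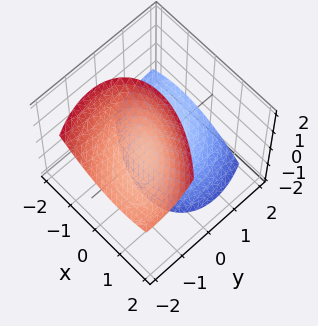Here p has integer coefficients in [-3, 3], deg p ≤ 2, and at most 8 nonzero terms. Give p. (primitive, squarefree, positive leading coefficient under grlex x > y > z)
2*x^2 + 2*x*y + 2*y^2 + 3*y*z - z^2 + 1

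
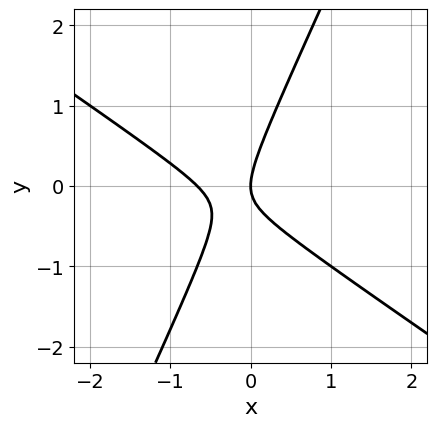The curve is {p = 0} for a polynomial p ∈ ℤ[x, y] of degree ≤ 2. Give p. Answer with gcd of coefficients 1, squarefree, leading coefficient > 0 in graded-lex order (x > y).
3*x^2 + 3*x*y - 2*y^2 + 2*x

First, the degree is 2 — a generic line meets the curve in up to 2 points.
Then, reading off the gridlines: one y-axis crossing is at y = 0; one x-axis crossing is at x = 0.
Finally, the integer polynomial consistent with all of this is the stated p.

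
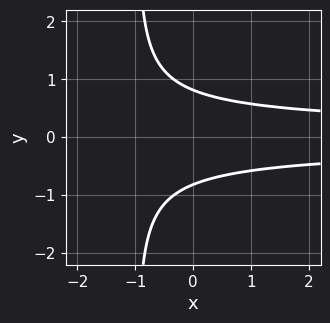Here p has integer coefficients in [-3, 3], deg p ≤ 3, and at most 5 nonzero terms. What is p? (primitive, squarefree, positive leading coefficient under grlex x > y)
3*x*y^2 + 3*y^2 - 2

1. deg p = 3.
2. Symmetries: the y ↦ −y reflection is a symmetry, so y appears only in even powers.
3. Checking where it meets the axes: the curve avoids every integer x-axis point in the box.
4. Solving for integer coefficients yields p as stated.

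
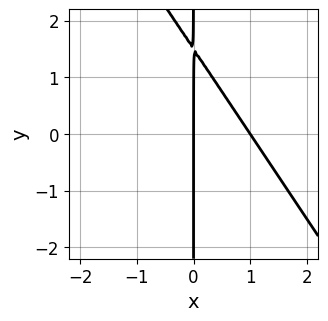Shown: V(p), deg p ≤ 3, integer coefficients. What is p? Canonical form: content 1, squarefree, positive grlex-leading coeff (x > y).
1. Degree: no degree-1 curve has this shape, so deg p = 2.
2. Reading off the gridlines: every point of the y-axis in the box is on the curve; the x-axis gridline crossings are at x ∈ {0, 1}.
3. These observations pin down the coefficients.

3*x^2 + 2*x*y - 3*x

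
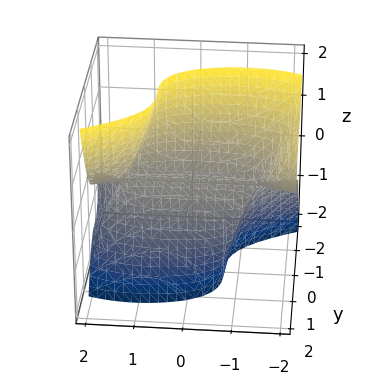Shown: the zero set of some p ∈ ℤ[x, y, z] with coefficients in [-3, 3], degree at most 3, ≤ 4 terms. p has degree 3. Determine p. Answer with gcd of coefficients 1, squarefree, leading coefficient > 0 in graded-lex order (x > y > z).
x^2*z + x*z^2 - 3*y^3 - 2*z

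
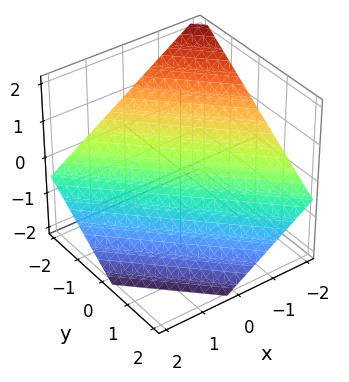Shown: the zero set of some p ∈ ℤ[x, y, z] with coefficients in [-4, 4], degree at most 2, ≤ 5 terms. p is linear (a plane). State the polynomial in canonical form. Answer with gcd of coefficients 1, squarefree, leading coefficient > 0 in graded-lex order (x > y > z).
Degree: the surface is flat (a plane), so deg p = 1.
From the visible intercepts: one x-axis crossing is at x = -1; one y-axis crossing is at y = -1.
Solving for integer coefficients yields p as stated.

2*x + 2*y + 3*z + 2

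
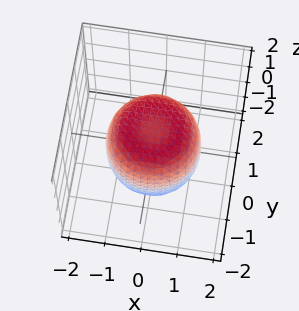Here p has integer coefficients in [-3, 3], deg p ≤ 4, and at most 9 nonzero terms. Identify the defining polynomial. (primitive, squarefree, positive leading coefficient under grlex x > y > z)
x^4 + 2*x^2*y^2 + y^4 - x^2 - y^2 + z^2 - 1

The degree is 4 — a generic line meets the surface in up to 4 points.
Symmetries: the z-axis is an axis of rotation, so x and y enter only as x² + y².
Observable constraints: among the integer gridlines, it crosses the z-axis at z ∈ {-1, 1}; a circular section at z = 1 has radius exactly 1.
Solving for integer coefficients yields p as stated.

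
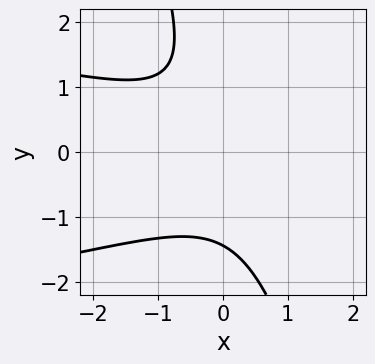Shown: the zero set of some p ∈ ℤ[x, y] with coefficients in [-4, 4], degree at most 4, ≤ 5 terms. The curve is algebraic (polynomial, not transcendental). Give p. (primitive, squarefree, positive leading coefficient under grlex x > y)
(a) deg p = 3. A generic line meets the curve in up to 3 points.
(b) From the axis intercepts and sections: no x-intercept at any integer in the box.
(c) Fitting integer coefficients to these (and the overall shape) gives p.

3*x*y^2 + y^3 + 2*x^2 + 2*x*y + 3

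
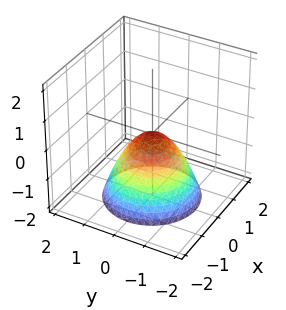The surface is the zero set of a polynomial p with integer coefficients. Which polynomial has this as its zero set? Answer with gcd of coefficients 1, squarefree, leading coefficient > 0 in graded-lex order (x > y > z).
x^2 + y^2 + z

1. deg p = 2.
2. Symmetry: every cross-section ⟂ z is a circle, so x, y appear only via x² + y².
3. Observable constraints: it crosses the x-axis at the gridline x = 0; it crosses the y-axis at the gridline y = 0; a circular section at z = -2 has radius between 1 and 2; it crosses the z-axis at the gridline z = 0.
4. The integer polynomial consistent with all of this is the stated p.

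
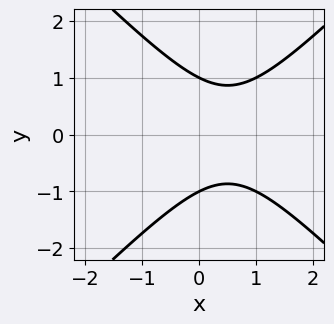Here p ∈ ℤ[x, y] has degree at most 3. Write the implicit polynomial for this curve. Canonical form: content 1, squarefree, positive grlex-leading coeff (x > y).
1. Degree: a generic line meets the curve in up to 2 points, so deg p = 2.
2. Symmetries: mirror symmetry y ↦ −y ⇒ only even powers of y.
3. Against the integer gridlines: no x-intercept at any integer in the box; the y-axis gridline crossings are at y ∈ {-1, 1}.
4. Assembling these constraints gives the stated polynomial.

x^2 - y^2 - x + 1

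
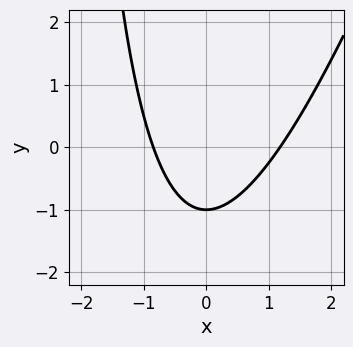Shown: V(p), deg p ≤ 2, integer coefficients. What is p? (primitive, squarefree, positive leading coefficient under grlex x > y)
Degree: a generic line meets the curve in up to 2 points, so deg p = 2.
Observable constraints: one y-axis crossing is at y = -1.
Assembling these constraints gives the stated polynomial.

3*x^2 - x*y - x - 3*y - 3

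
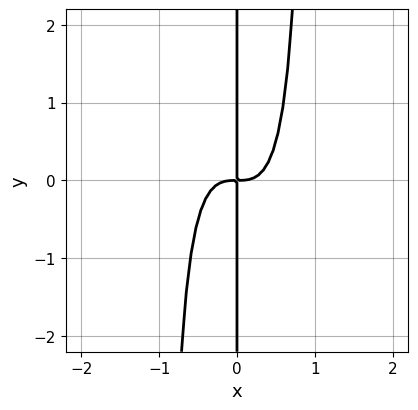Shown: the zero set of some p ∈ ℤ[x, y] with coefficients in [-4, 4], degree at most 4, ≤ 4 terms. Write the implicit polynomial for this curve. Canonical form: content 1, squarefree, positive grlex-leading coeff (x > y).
1. deg p = 4. The shape is more complex than any degree-3 curve.
2. From the visible intercepts: the visible y-axis segment lies entirely on the curve.
3. Solving for integer coefficients yields p as stated.

3*x^4 + x^3*y - x*y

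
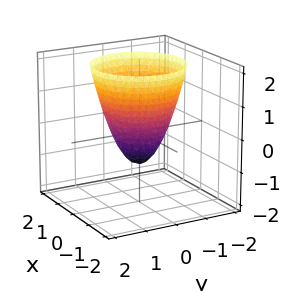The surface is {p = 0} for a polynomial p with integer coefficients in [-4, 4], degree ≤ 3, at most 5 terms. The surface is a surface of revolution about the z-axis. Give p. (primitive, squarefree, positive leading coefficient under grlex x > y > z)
1. Degree: no degree-1 surface has this shape, so deg p = 2.
2. Symmetries: rotational symmetry about the z-axis ⇒ p depends on x, y only through x² + y².
3. Reading off the gridlines: a circular section at z = 0 has radius between 0 and 1; one z-axis crossing is at z = -1.
4. Fitting integer coefficients to these (and the overall shape) gives p.

3*x^2 + 3*y^2 - 2*z - 2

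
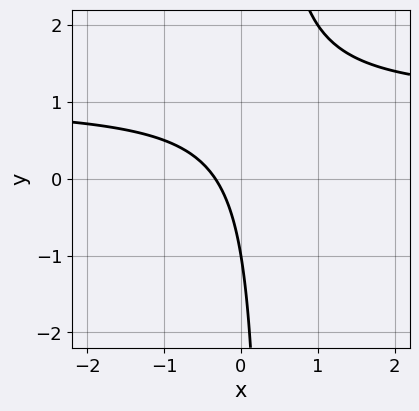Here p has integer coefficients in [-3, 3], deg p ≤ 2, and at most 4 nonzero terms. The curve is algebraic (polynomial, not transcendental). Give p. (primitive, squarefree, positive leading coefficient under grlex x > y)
(a) Degree: a generic line meets the curve in up to 2 points, so deg p = 2.
(b) Checking where it meets the axes: it crosses the y-axis at the gridline y = -1.
(c) Matching integer coefficients to the picture gives p.

3*x*y - 3*x - y - 1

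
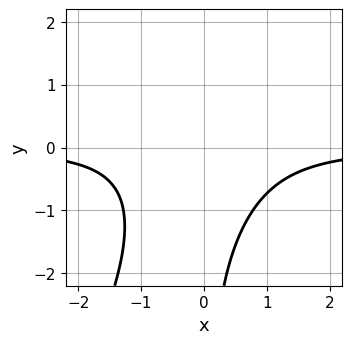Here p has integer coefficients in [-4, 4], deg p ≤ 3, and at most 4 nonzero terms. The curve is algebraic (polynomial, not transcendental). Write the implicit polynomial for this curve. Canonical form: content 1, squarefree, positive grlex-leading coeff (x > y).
2*x^2*y - x*y^2 + 2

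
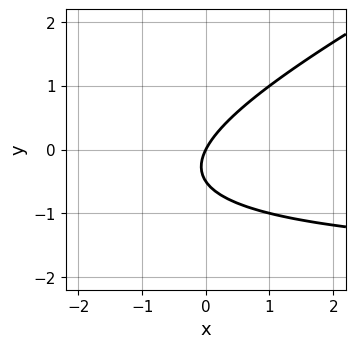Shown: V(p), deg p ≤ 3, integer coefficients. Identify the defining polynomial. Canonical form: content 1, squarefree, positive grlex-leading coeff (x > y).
x*y - 2*y^2 + 2*x - y

First, deg p = 2. The shape is more complex than any degree-1 curve.
Then, against the integer gridlines: it meets the x-axis at x = 0 (among the integer gridlines); it crosses the y-axis at the gridline y = 0.
Finally, together with the visible shape, these determine p as stated.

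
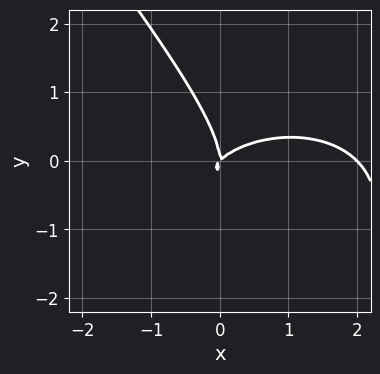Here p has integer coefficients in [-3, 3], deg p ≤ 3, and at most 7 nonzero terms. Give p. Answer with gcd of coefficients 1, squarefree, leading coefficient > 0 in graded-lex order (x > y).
1. The degree is 3 — the shape is more complex than any degree-2 curve.
2. Reading off the gridlines: one y-axis crossing is at y = 0; among the integer gridlines, it crosses the x-axis at x ∈ {0, 2}.
3. Solving for integer coefficients yields p as stated.

x^3 + 2*x*y^2 + 2*y^3 - 2*x^2 + 2*x*y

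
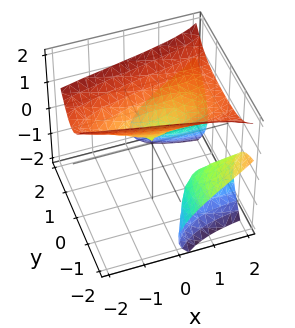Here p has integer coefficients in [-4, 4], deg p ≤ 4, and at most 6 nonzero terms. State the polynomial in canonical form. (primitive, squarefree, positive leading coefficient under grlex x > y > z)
I count 3 distinct pieces.
The degree is 3 — the shape is more complex than any degree-2 surface.
Checking where it meets the axes: it crosses the z-axis at the gridline z = 0; one x-axis crossing is at x = 0; it crosses the y-axis at the gridline y = 0.
Together with the visible shape, these determine p as stated.

3*x*y^2 - 3*y^2*z + 2*z^3 - x^2 - 3*y^2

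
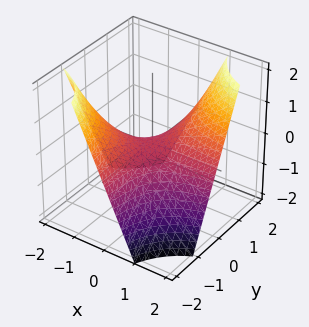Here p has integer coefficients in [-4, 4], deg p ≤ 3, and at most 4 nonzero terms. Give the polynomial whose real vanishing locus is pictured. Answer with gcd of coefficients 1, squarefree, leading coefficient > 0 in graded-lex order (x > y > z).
First, the degree is 2 — a saddle surface; a quadric.
Then, against the integer gridlines: the visible y-axis segment lies entirely on the surface; one z-axis crossing is at z = 0.
Finally, the integer polynomial consistent with all of this is the stated p. Check: (-1, 0, 0) on the x-axis lies on the surface, and p(-1, 0, 0) = 0. ✓

x*y - z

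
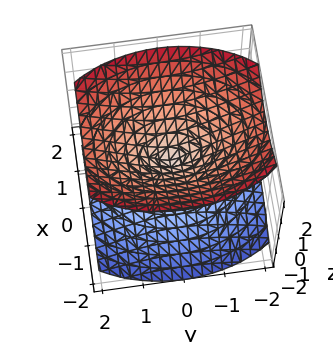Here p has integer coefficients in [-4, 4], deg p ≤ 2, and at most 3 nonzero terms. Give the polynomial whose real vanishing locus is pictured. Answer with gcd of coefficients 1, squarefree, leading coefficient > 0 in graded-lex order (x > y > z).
2*x^2 + y^2 - 2*z^2

There are 2 components. Treating them together as one polynomial.
deg p = 2. A double cone through the origin; a quadric.
Symmetries: mirror symmetry y ↦ −y ⇒ only even powers of y; it's symmetric under x → −x, forcing even powers of x; mirror symmetry z ↦ −z ⇒ only even powers of z.
Checking where it meets the axes: it crosses the y-axis at the gridline y = 0; one z-axis crossing is at z = 0; it crosses the x-axis at the gridline x = 0.
These observations pin down the coefficients.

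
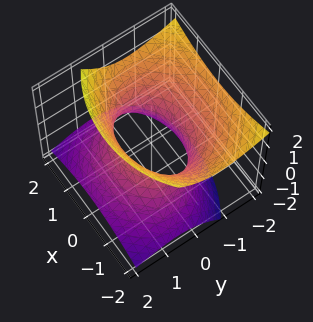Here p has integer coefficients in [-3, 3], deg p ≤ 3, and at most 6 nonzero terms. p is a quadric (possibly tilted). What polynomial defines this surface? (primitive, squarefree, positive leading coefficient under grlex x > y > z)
2*x^2 + 3*y^2 + 3*y*z - 3*z^2 - 3

First, degree: the shape is more complex than any degree-1 surface, so deg p = 2.
Next, from the visible intercepts: among the integer gridlines, it crosses the y-axis at y ∈ {-1, 1}; the surface avoids every integer z-axis point in the box.
Finally, fitting integer coefficients to these (and the overall shape) gives p.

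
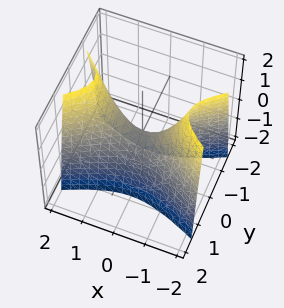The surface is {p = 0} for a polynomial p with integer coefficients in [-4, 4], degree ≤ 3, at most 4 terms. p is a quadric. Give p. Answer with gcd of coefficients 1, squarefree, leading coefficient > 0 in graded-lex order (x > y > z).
First, deg p = 2. A hyperbolic paraboloid; a quadric.
Next, symmetries: it's symmetric under y → −y, forcing even powers of y; the x ↦ −x reflection is a symmetry, so x appears only in even powers.
Then, checking where it meets the axes: it meets the z-axis at z = 0 (among the integer gridlines); it meets the x-axis at x = 0 (among the integer gridlines).
Finally, these observations pin down the coefficients.

x^2 - 3*y^2 - z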